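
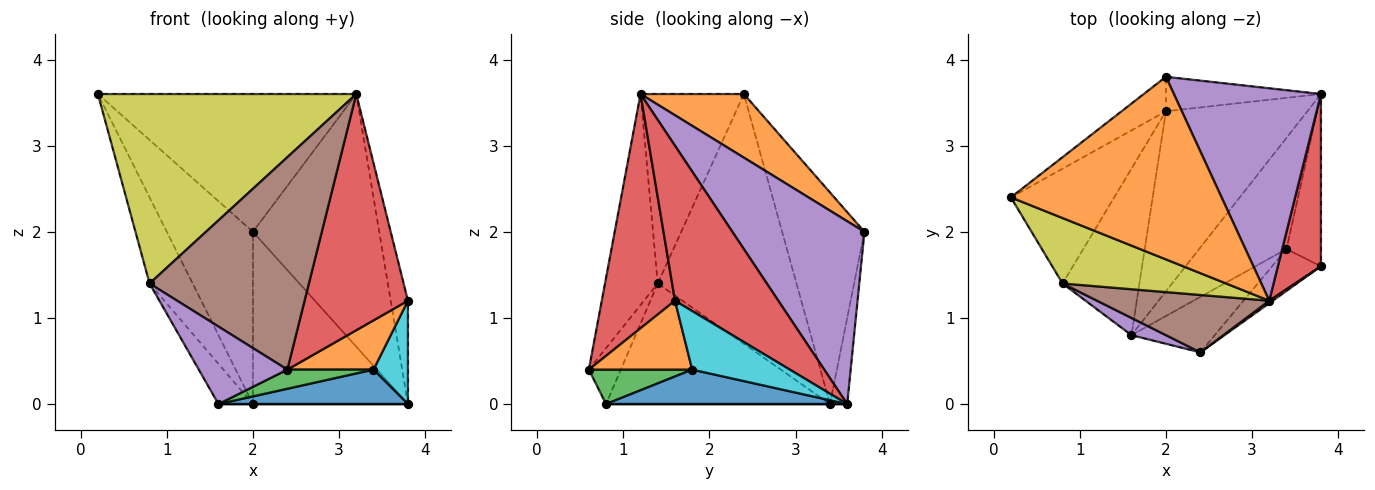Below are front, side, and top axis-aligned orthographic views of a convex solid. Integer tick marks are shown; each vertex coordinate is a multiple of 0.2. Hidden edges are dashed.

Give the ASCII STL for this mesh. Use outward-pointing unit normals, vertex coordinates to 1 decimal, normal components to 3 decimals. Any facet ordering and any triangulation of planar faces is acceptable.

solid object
 facet normal -0.684 0.716 -0.143
  outer loop
   vertex 2.0 3.4 0.0
   vertex 0.2 2.4 3.6
   vertex 2.0 3.8 2.0
  endloop
 endfacet
 facet normal 0.234 0.586 0.776
  outer loop
   vertex 3.2 1.2 3.6
   vertex 2.0 3.8 2.0
   vertex 0.2 2.4 3.6
  endloop
 endfacet
 facet normal -0.108 0.975 -0.195
  outer loop
   vertex 3.8 3.6 0.0
   vertex 2.0 3.4 0.0
   vertex 2.0 3.8 2.0
  endloop
 endfacet
 facet normal 0.951 0.159 0.264
  outer loop
   vertex 3.8 3.6 0.0
   vertex 3.2 1.2 3.6
   vertex 3.8 1.6 1.2
  endloop
 endfacet
 facet normal 0.625 0.598 0.503
  outer loop
   vertex 3.8 3.6 0.0
   vertex 2.0 3.8 2.0
   vertex 3.2 1.2 3.6
  endloop
 endfacet
 facet normal 0.000 0.000 -1.000
  outer loop
   vertex 3.8 3.6 0.0
   vertex 1.6 0.8 0.0
   vertex 2.0 3.4 0.0
  endloop
 endfacet
 facet normal -0.888 0.276 -0.368
  outer loop
   vertex 0.8 1.4 1.4
   vertex 0.2 2.4 3.6
   vertex 2.0 3.4 0.0
  endloop
 endfacet
 facet normal -0.836 0.129 -0.533
  outer loop
   vertex 0.8 1.4 1.4
   vertex 2.0 3.4 0.0
   vertex 1.6 0.8 0.0
  endloop
 endfacet
 facet normal -0.354 -0.884 0.305
  outer loop
   vertex 0.8 1.4 1.4
   vertex 3.2 1.2 3.6
   vertex 0.2 2.4 3.6
  endloop
 endfacet
 facet normal 0.825 -0.291 -0.485
  outer loop
   vertex 3.4 1.8 0.4
   vertex 3.8 3.6 0.0
   vertex 3.8 1.6 1.2
  endloop
 endfacet
 facet normal 0.353 -0.277 -0.894
  outer loop
   vertex 3.4 1.8 0.4
   vertex 1.6 0.8 0.0
   vertex 3.8 3.6 0.0
  endloop
 endfacet
 facet normal 0.675 -0.562 -0.478
  outer loop
   vertex 2.4 0.6 0.4
   vertex 3.4 1.8 0.4
   vertex 3.8 1.6 1.2
  endloop
 endfacet
 facet normal 0.364 -0.304 -0.880
  outer loop
   vertex 2.4 0.6 0.4
   vertex 1.6 0.8 0.0
   vertex 3.4 1.8 0.4
  endloop
 endfacet
 facet normal 0.578 -0.816 0.008
  outer loop
   vertex 2.4 0.6 0.4
   vertex 3.8 1.6 1.2
   vertex 3.2 1.2 3.6
  endloop
 endfacet
 facet normal -0.332 -0.921 0.205
  outer loop
   vertex 2.4 0.6 0.4
   vertex 0.8 1.4 1.4
   vertex 1.6 0.8 0.0
  endloop
 endfacet
 facet normal -0.304 -0.920 0.249
  outer loop
   vertex 2.4 0.6 0.4
   vertex 3.2 1.2 3.6
   vertex 0.8 1.4 1.4
  endloop
 endfacet
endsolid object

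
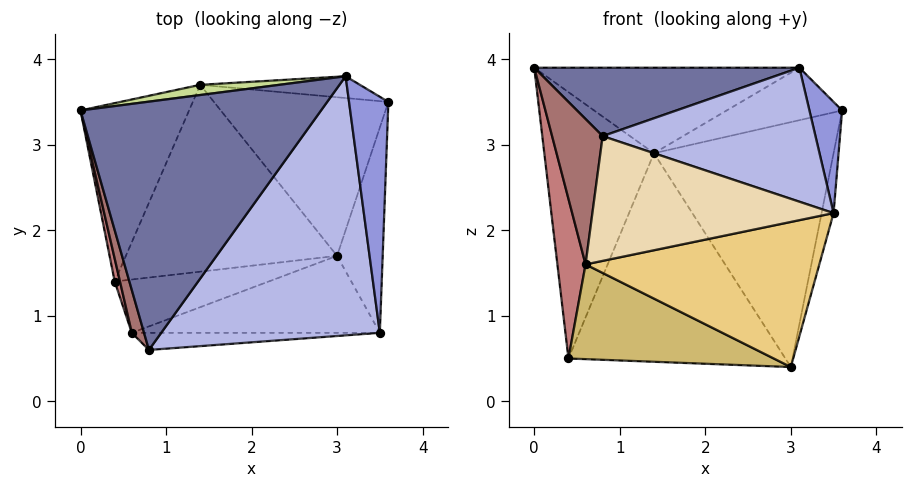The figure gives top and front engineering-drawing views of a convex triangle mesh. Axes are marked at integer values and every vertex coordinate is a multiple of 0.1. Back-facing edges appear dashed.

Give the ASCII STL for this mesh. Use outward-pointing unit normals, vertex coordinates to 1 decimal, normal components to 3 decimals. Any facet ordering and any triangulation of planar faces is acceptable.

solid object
 facet normal 0.034 -0.265 0.964
  outer loop
   vertex 3.1 3.8 3.9
   vertex 0.0 3.4 3.9
   vertex 0.8 0.6 3.1
  endloop
 endfacet
 facet normal 0.970 0.069 -0.235
  outer loop
   vertex 3.5 0.8 2.2
   vertex 3.0 1.7 0.4
   vertex 3.6 3.5 3.4
  endloop
 endfacet
 facet normal 0.544 -0.357 0.759
  outer loop
   vertex 3.5 0.8 2.2
   vertex 3.6 3.5 3.4
   vertex 3.1 3.8 3.9
  endloop
 endfacet
 facet normal 0.313 -0.436 0.843
  outer loop
   vertex 3.5 0.8 2.2
   vertex 3.1 3.8 3.9
   vertex 0.8 0.6 3.1
  endloop
 endfacet
 facet normal 0.196 0.823 -0.533
  outer loop
   vertex 1.4 3.7 2.9
   vertex 3.6 3.5 3.4
   vertex 3.0 1.7 0.4
  endloop
 endfacet
 facet normal 0.169 0.910 -0.378
  outer loop
   vertex 1.4 3.7 2.9
   vertex 3.1 3.8 3.9
   vertex 3.6 3.5 3.4
  endloop
 endfacet
 facet normal -0.127 0.985 0.118
  outer loop
   vertex 1.4 3.7 2.9
   vertex 0.0 3.4 3.9
   vertex 3.1 3.8 3.9
  endloop
 endfacet
 facet normal -0.499 0.720 -0.482
  outer loop
   vertex 1.4 3.7 2.9
   vertex 0.4 1.4 0.5
   vertex 0.0 3.4 3.9
  endloop
 endfacet
 facet normal -0.111 0.740 -0.663
  outer loop
   vertex 1.4 3.7 2.9
   vertex 3.0 1.7 0.4
   vertex 0.4 1.4 0.5
  endloop
 endfacet
 facet normal 0.081 -0.869 -0.489
  outer loop
   vertex 0.6 0.8 1.6
   vertex 0.4 1.4 0.5
   vertex 3.0 1.7 0.4
  endloop
 endfacet
 facet normal 0.097 -0.879 -0.466
  outer loop
   vertex 0.6 0.8 1.6
   vertex 3.0 1.7 0.4
   vertex 3.5 0.8 2.2
  endloop
 endfacet
 facet normal 0.028 -0.990 -0.136
  outer loop
   vertex 0.6 0.8 1.6
   vertex 3.5 0.8 2.2
   vertex 0.8 0.6 3.1
  endloop
 endfacet
 facet normal -0.951 -0.297 0.087
  outer loop
   vertex 0.6 0.8 1.6
   vertex 0.8 0.6 3.1
   vertex 0.0 3.4 3.9
  endloop
 endfacet
 facet normal -0.966 -0.255 0.036
  outer loop
   vertex 0.6 0.8 1.6
   vertex 0.0 3.4 3.9
   vertex 0.4 1.4 0.5
  endloop
 endfacet
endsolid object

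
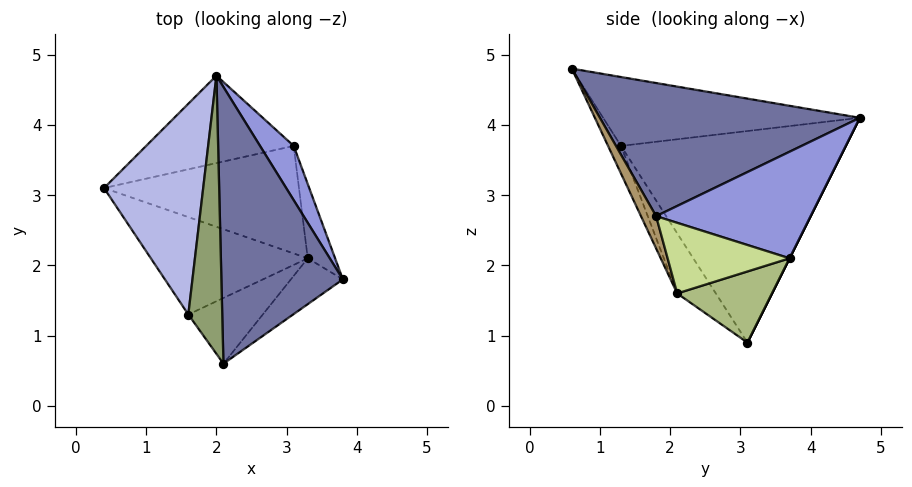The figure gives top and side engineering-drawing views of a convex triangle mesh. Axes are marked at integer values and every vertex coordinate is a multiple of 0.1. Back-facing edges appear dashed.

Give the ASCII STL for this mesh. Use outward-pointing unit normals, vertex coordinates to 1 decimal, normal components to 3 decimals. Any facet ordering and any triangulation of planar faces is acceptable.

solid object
 facet normal 0.732 0.132 0.668
  outer loop
   vertex 2.1 0.6 4.8
   vertex 3.8 1.8 2.7
   vertex 2.0 4.7 4.1
  endloop
 endfacet
 facet normal 0.000 0.894 -0.447
  outer loop
   vertex 3.1 3.7 2.1
   vertex 0.4 3.1 0.9
   vertex 2.0 4.7 4.1
  endloop
 endfacet
 facet normal 0.871 0.408 0.275
  outer loop
   vertex 3.1 3.7 2.1
   vertex 2.0 4.7 4.1
   vertex 3.8 1.8 2.7
  endloop
 endfacet
 facet normal -0.904 0.057 0.424
  outer loop
   vertex 1.6 1.3 3.7
   vertex 2.0 4.7 4.1
   vertex 0.4 3.1 0.9
  endloop
 endfacet
 facet normal -0.896 0.053 0.441
  outer loop
   vertex 1.6 1.3 3.7
   vertex 2.1 0.6 4.8
   vertex 2.0 4.7 4.1
  endloop
 endfacet
 facet normal 0.325 0.319 -0.890
  outer loop
   vertex 3.3 2.1 1.6
   vertex 0.4 3.1 0.9
   vertex 3.1 3.7 2.1
  endloop
 endfacet
 facet normal 0.909 0.224 -0.352
  outer loop
   vertex 3.3 2.1 1.6
   vertex 3.1 3.7 2.1
   vertex 3.8 1.8 2.7
  endloop
 endfacet
 facet normal -0.182 -0.861 -0.475
  outer loop
   vertex 3.3 2.1 1.6
   vertex 1.6 1.3 3.7
   vertex 0.4 3.1 0.9
  endloop
 endfacet
 facet normal 0.216 -0.913 -0.347
  outer loop
   vertex 3.3 2.1 1.6
   vertex 3.8 1.8 2.7
   vertex 2.1 0.6 4.8
  endloop
 endfacet
 facet normal -0.175 -0.865 -0.471
  outer loop
   vertex 3.3 2.1 1.6
   vertex 2.1 0.6 4.8
   vertex 1.6 1.3 3.7
  endloop
 endfacet
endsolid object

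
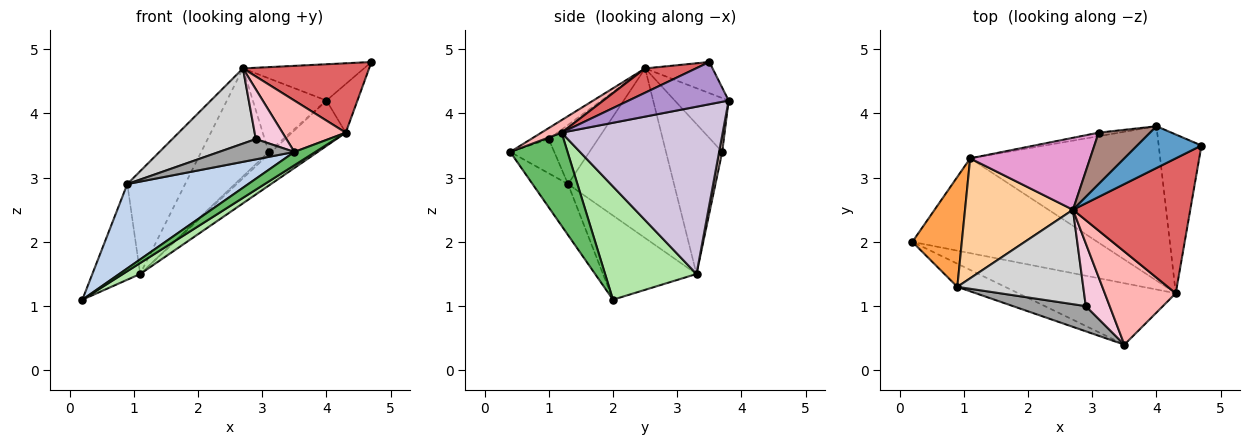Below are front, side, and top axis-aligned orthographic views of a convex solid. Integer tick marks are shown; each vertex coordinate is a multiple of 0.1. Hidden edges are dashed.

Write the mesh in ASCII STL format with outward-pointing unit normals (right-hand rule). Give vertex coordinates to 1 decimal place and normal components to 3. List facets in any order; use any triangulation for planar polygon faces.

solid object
 facet normal -0.343 0.616 0.709
  outer loop
   vertex 2.7 2.5 4.7
   vertex 4.7 3.5 4.8
   vertex 4.0 3.8 4.2
  endloop
 endfacet
 facet normal -0.272 -0.928 -0.255
  outer loop
   vertex 0.9 1.3 2.9
   vertex 0.2 2.0 1.1
   vertex 3.5 0.4 3.4
  endloop
 endfacet
 facet normal -0.789 0.403 0.464
  outer loop
   vertex 0.9 1.3 2.9
   vertex 1.1 3.3 1.5
   vertex 0.2 2.0 1.1
  endloop
 endfacet
 facet normal -0.766 0.418 0.488
  outer loop
   vertex 0.9 1.3 2.9
   vertex 2.7 2.5 4.7
   vertex 1.1 3.3 1.5
  endloop
 endfacet
 facet normal 0.501 -0.183 -0.846
  outer loop
   vertex 4.3 1.2 3.7
   vertex 3.5 0.4 3.4
   vertex 0.2 2.0 1.1
  endloop
 endfacet
 facet normal 0.519 -0.098 -0.849
  outer loop
   vertex 4.3 1.2 3.7
   vertex 0.2 2.0 1.1
   vertex 1.1 3.3 1.5
  endloop
 endfacet
 facet normal 0.181 -0.450 0.875
  outer loop
   vertex 4.3 1.2 3.7
   vertex 4.7 3.5 4.8
   vertex 2.7 2.5 4.7
  endloop
 endfacet
 facet normal 0.153 -0.477 0.865
  outer loop
   vertex 4.3 1.2 3.7
   vertex 2.7 2.5 4.7
   vertex 3.5 0.4 3.4
  endloop
 endfacet
 facet normal 0.687 0.213 -0.695
  outer loop
   vertex 4.3 1.2 3.7
   vertex 4.0 3.8 4.2
   vertex 4.7 3.5 4.8
  endloop
 endfacet
 facet normal 0.645 0.215 -0.733
  outer loop
   vertex 4.3 1.2 3.7
   vertex 1.1 3.3 1.5
   vertex 4.0 3.8 4.2
  endloop
 endfacet
 facet normal -0.514 0.703 0.491
  outer loop
   vertex 3.1 3.7 3.4
   vertex 2.7 2.5 4.7
   vertex 4.0 3.8 4.2
  endloop
 endfacet
 facet normal 0.556 0.471 -0.685
  outer loop
   vertex 3.1 3.7 3.4
   vertex 4.0 3.8 4.2
   vertex 1.1 3.3 1.5
  endloop
 endfacet
 facet normal -0.570 0.684 0.456
  outer loop
   vertex 3.1 3.7 3.4
   vertex 1.1 3.3 1.5
   vertex 2.7 2.5 4.7
  endloop
 endfacet
 facet normal -0.340 -0.585 0.736
  outer loop
   vertex 2.9 1.0 3.6
   vertex 3.5 0.4 3.4
   vertex 2.7 2.5 4.7
  endloop
 endfacet
 facet normal -0.344 -0.588 0.732
  outer loop
   vertex 2.9 1.0 3.6
   vertex 0.9 1.3 2.9
   vertex 3.5 0.4 3.4
  endloop
 endfacet
 facet normal -0.345 -0.585 0.734
  outer loop
   vertex 2.9 1.0 3.6
   vertex 2.7 2.5 4.7
   vertex 0.9 1.3 2.9
  endloop
 endfacet
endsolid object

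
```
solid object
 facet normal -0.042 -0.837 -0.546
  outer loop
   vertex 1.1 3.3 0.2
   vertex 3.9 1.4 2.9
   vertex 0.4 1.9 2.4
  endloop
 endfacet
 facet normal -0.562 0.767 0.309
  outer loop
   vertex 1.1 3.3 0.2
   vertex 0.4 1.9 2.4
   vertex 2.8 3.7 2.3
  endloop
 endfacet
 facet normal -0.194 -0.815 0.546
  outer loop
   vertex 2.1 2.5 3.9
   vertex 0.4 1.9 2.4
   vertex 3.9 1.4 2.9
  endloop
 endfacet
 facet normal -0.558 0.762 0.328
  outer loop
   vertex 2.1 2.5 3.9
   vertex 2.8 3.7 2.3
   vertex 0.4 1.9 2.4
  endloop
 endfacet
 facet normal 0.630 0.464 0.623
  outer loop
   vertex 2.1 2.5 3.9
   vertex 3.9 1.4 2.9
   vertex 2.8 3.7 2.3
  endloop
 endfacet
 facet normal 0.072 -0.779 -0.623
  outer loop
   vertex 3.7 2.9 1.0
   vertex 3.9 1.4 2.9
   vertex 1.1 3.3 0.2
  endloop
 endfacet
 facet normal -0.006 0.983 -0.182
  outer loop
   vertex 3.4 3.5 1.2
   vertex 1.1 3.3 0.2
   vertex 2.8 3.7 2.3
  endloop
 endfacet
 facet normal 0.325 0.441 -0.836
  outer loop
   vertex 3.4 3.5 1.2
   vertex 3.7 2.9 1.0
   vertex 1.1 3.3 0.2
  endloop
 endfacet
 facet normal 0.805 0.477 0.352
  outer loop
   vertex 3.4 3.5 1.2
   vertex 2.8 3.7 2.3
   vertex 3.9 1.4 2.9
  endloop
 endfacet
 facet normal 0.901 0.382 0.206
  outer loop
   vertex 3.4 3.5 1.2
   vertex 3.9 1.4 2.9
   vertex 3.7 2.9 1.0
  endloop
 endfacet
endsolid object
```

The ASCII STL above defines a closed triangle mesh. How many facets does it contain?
10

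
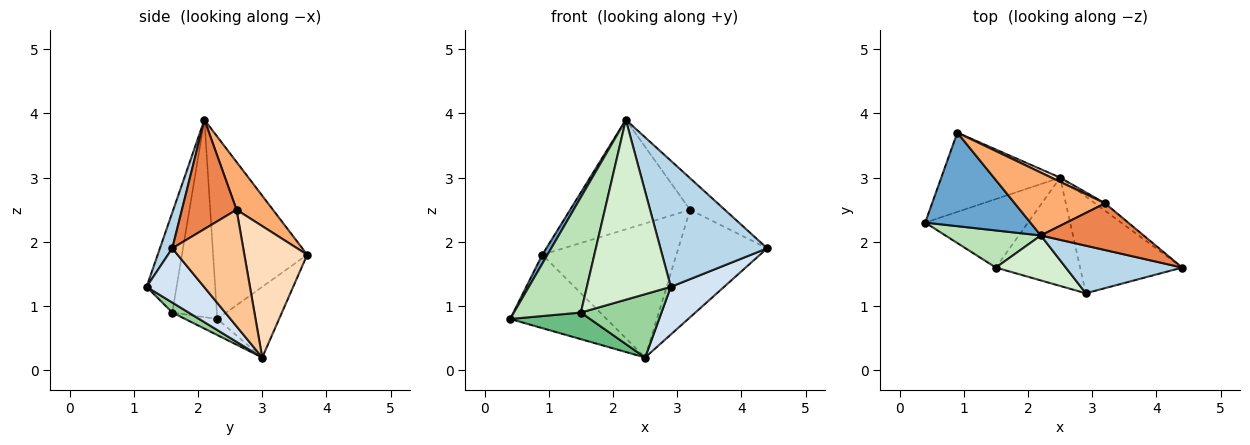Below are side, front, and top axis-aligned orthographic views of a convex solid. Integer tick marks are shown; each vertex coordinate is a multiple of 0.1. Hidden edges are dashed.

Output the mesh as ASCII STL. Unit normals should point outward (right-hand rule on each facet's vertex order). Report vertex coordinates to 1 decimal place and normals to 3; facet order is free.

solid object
 facet normal -0.865 -0.048 0.499
  outer loop
   vertex 2.2 2.1 3.9
   vertex 0.9 3.7 1.8
   vertex 0.4 2.3 0.8
  endloop
 endfacet
 facet normal -0.400 0.623 -0.672
  outer loop
   vertex 2.5 3.0 0.2
   vertex 0.4 2.3 0.8
   vertex 0.9 3.7 1.8
  endloop
 endfacet
 facet normal 0.108 -0.930 0.351
  outer loop
   vertex 2.9 1.2 1.3
   vertex 4.4 1.6 1.9
   vertex 2.2 2.1 3.9
  endloop
 endfacet
 facet normal 0.430 -0.399 -0.810
  outer loop
   vertex 2.9 1.2 1.3
   vertex 2.5 3.0 0.2
   vertex 4.4 1.6 1.9
  endloop
 endfacet
 facet normal 0.661 0.420 0.622
  outer loop
   vertex 3.2 2.6 2.5
   vertex 2.2 2.1 3.9
   vertex 4.4 1.6 1.9
  endloop
 endfacet
 facet normal 0.255 0.839 0.481
  outer loop
   vertex 3.2 2.6 2.5
   vertex 0.9 3.7 1.8
   vertex 2.2 2.1 3.9
  endloop
 endfacet
 facet normal 0.623 0.780 -0.054
  outer loop
   vertex 3.2 2.6 2.5
   vertex 4.4 1.6 1.9
   vertex 2.5 3.0 0.2
  endloop
 endfacet
 facet normal 0.424 0.905 0.028
  outer loop
   vertex 3.2 2.6 2.5
   vertex 2.5 3.0 0.2
   vertex 0.9 3.7 1.8
  endloop
 endfacet
 facet normal -0.144 -0.358 -0.922
  outer loop
   vertex 1.5 1.6 0.9
   vertex 0.4 2.3 0.8
   vertex 2.5 3.0 0.2
  endloop
 endfacet
 facet normal 0.102 -0.502 -0.859
  outer loop
   vertex 1.5 1.6 0.9
   vertex 2.5 3.0 0.2
   vertex 2.9 1.2 1.3
  endloop
 endfacet
 facet normal -0.535 -0.804 0.259
  outer loop
   vertex 1.5 1.6 0.9
   vertex 2.2 2.1 3.9
   vertex 0.4 2.3 0.8
  endloop
 endfacet
 facet normal -0.327 -0.917 0.229
  outer loop
   vertex 1.5 1.6 0.9
   vertex 2.9 1.2 1.3
   vertex 2.2 2.1 3.9
  endloop
 endfacet
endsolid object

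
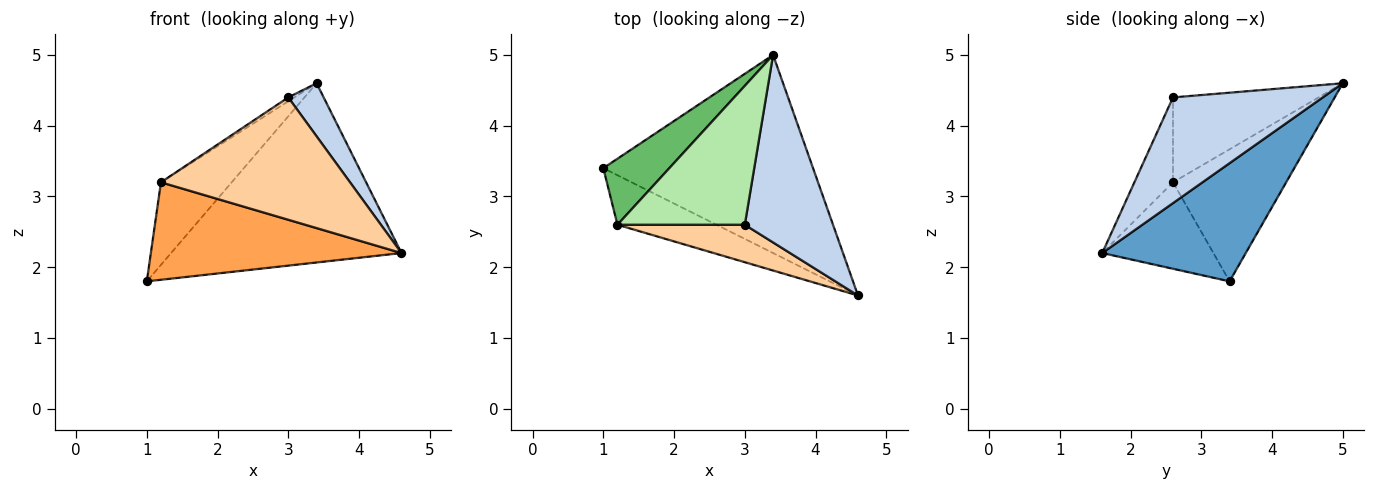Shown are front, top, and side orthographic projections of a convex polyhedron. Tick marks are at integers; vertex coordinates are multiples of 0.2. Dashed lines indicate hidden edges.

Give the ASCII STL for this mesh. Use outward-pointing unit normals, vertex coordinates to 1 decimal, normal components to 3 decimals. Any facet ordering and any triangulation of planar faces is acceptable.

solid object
 facet normal 0.386 0.619 -0.684
  outer loop
   vertex 3.4 5.0 4.6
   vertex 4.6 1.6 2.2
   vertex 1.0 3.4 1.8
  endloop
 endfacet
 facet normal 0.755 -0.178 0.630
  outer loop
   vertex 3.0 2.6 4.4
   vertex 4.6 1.6 2.2
   vertex 3.4 5.0 4.6
  endloop
 endfacet
 facet normal -0.368 -0.829 -0.421
  outer loop
   vertex 1.2 2.6 3.2
   vertex 1.0 3.4 1.8
   vertex 4.6 1.6 2.2
  endloop
 endfacet
 facet normal -0.192 -0.938 0.287
  outer loop
   vertex 1.2 2.6 3.2
   vertex 4.6 1.6 2.2
   vertex 3.0 2.6 4.4
  endloop
 endfacet
 facet normal -0.781 0.488 0.390
  outer loop
   vertex 1.2 2.6 3.2
   vertex 3.4 5.0 4.6
   vertex 1.0 3.4 1.8
  endloop
 endfacet
 facet normal -0.555 0.023 0.832
  outer loop
   vertex 1.2 2.6 3.2
   vertex 3.0 2.6 4.4
   vertex 3.4 5.0 4.6
  endloop
 endfacet
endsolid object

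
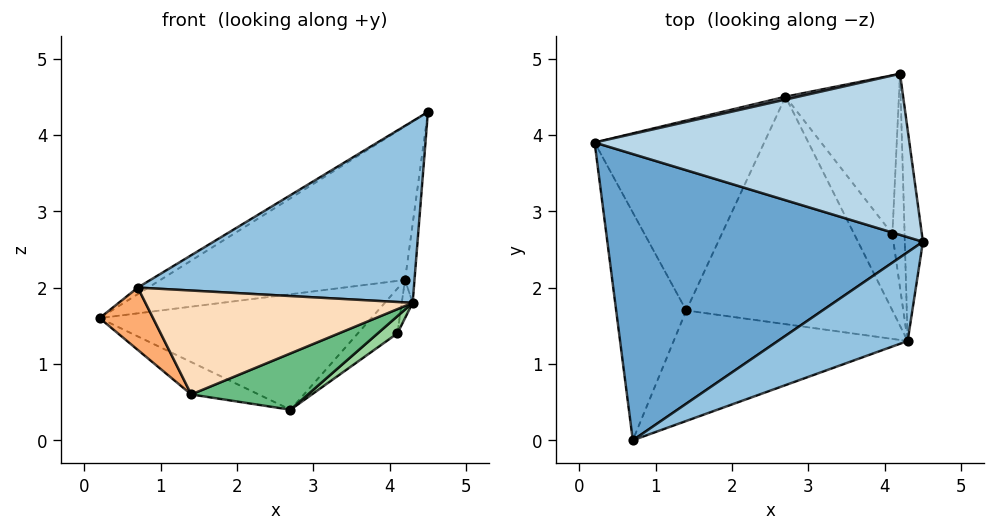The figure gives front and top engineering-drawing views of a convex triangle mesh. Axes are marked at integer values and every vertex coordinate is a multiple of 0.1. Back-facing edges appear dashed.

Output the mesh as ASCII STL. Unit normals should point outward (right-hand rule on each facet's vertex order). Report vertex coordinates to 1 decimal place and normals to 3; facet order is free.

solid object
 facet normal -0.527 0.019 0.849
  outer loop
   vertex 0.7 0.0 2.0
   vertex 4.5 2.6 4.3
   vertex 0.2 3.9 1.6
  endloop
 endfacet
 facet normal 0.329 -0.848 0.415
  outer loop
   vertex 4.3 1.3 1.8
   vertex 4.5 2.6 4.3
   vertex 0.7 0.0 2.0
  endloop
 endfacet
 facet normal -0.239 0.670 0.703
  outer loop
   vertex 4.2 4.8 2.1
   vertex 0.2 3.9 1.6
   vertex 4.5 2.6 4.3
  endloop
 endfacet
 facet normal -0.222 0.975 0.024
  outer loop
   vertex 4.2 4.8 2.1
   vertex 2.7 4.5 0.4
   vertex 0.2 3.9 1.6
  endloop
 endfacet
 facet normal 0.994 0.037 -0.099
  outer loop
   vertex 4.2 4.8 2.1
   vertex 4.5 2.6 4.3
   vertex 4.3 1.3 1.8
  endloop
 endfacet
 facet normal -0.790 -0.162 -0.592
  outer loop
   vertex 1.4 1.7 0.6
   vertex 0.7 0.0 2.0
   vertex 0.2 3.9 1.6
  endloop
 endfacet
 facet normal -0.457 0.149 -0.877
  outer loop
   vertex 1.4 1.7 0.6
   vertex 0.2 3.9 1.6
   vertex 2.7 4.5 0.4
  endloop
 endfacet
 facet normal 0.203 -0.671 -0.713
  outer loop
   vertex 1.4 1.7 0.6
   vertex 4.3 1.3 1.8
   vertex 0.7 0.0 2.0
  endloop
 endfacet
 facet normal 0.346 -0.226 -0.911
  outer loop
   vertex 1.4 1.7 0.6
   vertex 2.7 4.5 0.4
   vertex 4.3 1.3 1.8
  endloop
 endfacet
 facet normal 0.383 -0.203 -0.901
  outer loop
   vertex 4.1 2.7 1.4
   vertex 4.3 1.3 1.8
   vertex 2.7 4.5 0.4
  endloop
 endfacet
 facet normal 0.720 0.188 -0.668
  outer loop
   vertex 4.1 2.7 1.4
   vertex 2.7 4.5 0.4
   vertex 4.2 4.8 2.1
  endloop
 endfacet
 facet normal 0.954 0.052 -0.294
  outer loop
   vertex 4.1 2.7 1.4
   vertex 4.2 4.8 2.1
   vertex 4.3 1.3 1.8
  endloop
 endfacet
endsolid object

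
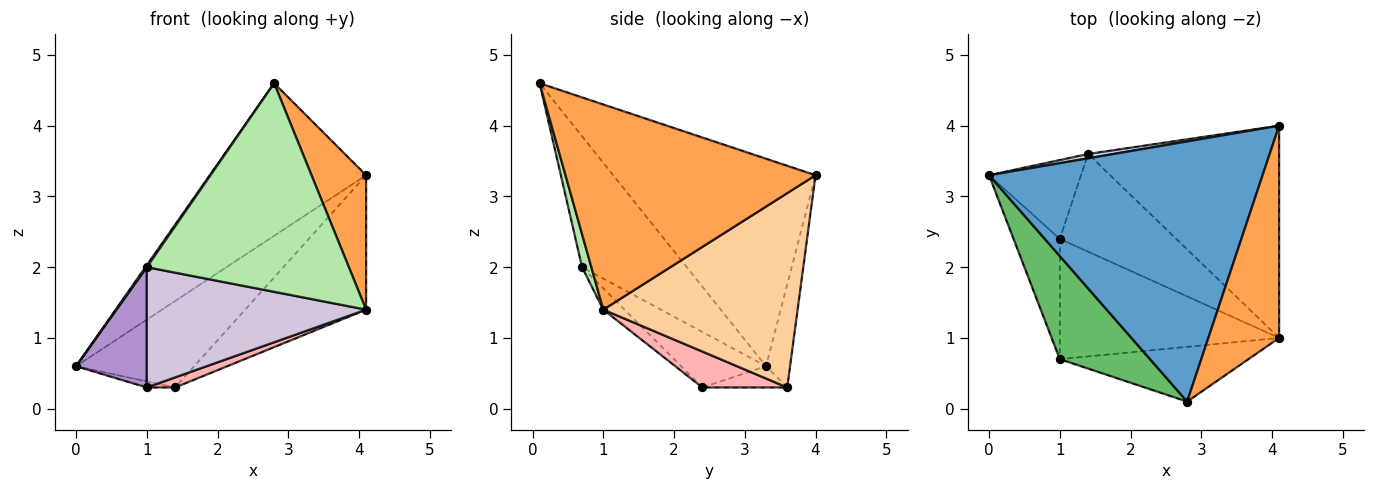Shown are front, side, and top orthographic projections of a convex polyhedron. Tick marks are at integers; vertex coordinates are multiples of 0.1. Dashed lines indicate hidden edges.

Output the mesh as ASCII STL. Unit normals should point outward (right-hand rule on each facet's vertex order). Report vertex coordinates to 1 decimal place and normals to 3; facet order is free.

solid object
 facet normal -0.548 0.423 0.722
  outer loop
   vertex 2.8 0.1 4.6
   vertex 4.1 4.0 3.3
   vertex 0.0 3.3 0.6
  endloop
 endfacet
 facet normal -0.199 0.979 0.049
  outer loop
   vertex 1.4 3.6 0.3
   vertex 0.0 3.3 0.6
   vertex 4.1 4.0 3.3
  endloop
 endfacet
 facet normal 0.926 -0.202 0.319
  outer loop
   vertex 4.1 1.0 1.4
   vertex 4.1 4.0 3.3
   vertex 2.8 0.1 4.6
  endloop
 endfacet
 facet normal 0.652 0.406 -0.641
  outer loop
   vertex 4.1 1.0 1.4
   vertex 1.4 3.6 0.3
   vertex 4.1 4.0 3.3
  endloop
 endfacet
 facet normal -0.823 -0.011 0.567
  outer loop
   vertex 1.0 0.7 2.0
   vertex 2.8 0.1 4.6
   vertex 0.0 3.3 0.6
  endloop
 endfacet
 facet normal 0.044 -0.966 -0.254
  outer loop
   vertex 1.0 0.7 2.0
   vertex 4.1 1.0 1.4
   vertex 2.8 0.1 4.6
  endloop
 endfacet
 facet normal -0.224 0.075 -0.972
  outer loop
   vertex 1.0 2.4 0.3
   vertex 0.0 3.3 0.6
   vertex 1.4 3.6 0.3
  endloop
 endfacet
 facet normal 0.293 -0.098 -0.951
  outer loop
   vertex 1.0 2.4 0.3
   vertex 1.4 3.6 0.3
   vertex 4.1 1.0 1.4
  endloop
 endfacet
 facet normal -0.647 -0.539 -0.539
  outer loop
   vertex 1.0 2.4 0.3
   vertex 1.0 0.7 2.0
   vertex 0.0 3.3 0.6
  endloop
 endfacet
 facet normal -0.068 -0.705 -0.705
  outer loop
   vertex 1.0 2.4 0.3
   vertex 4.1 1.0 1.4
   vertex 1.0 0.7 2.0
  endloop
 endfacet
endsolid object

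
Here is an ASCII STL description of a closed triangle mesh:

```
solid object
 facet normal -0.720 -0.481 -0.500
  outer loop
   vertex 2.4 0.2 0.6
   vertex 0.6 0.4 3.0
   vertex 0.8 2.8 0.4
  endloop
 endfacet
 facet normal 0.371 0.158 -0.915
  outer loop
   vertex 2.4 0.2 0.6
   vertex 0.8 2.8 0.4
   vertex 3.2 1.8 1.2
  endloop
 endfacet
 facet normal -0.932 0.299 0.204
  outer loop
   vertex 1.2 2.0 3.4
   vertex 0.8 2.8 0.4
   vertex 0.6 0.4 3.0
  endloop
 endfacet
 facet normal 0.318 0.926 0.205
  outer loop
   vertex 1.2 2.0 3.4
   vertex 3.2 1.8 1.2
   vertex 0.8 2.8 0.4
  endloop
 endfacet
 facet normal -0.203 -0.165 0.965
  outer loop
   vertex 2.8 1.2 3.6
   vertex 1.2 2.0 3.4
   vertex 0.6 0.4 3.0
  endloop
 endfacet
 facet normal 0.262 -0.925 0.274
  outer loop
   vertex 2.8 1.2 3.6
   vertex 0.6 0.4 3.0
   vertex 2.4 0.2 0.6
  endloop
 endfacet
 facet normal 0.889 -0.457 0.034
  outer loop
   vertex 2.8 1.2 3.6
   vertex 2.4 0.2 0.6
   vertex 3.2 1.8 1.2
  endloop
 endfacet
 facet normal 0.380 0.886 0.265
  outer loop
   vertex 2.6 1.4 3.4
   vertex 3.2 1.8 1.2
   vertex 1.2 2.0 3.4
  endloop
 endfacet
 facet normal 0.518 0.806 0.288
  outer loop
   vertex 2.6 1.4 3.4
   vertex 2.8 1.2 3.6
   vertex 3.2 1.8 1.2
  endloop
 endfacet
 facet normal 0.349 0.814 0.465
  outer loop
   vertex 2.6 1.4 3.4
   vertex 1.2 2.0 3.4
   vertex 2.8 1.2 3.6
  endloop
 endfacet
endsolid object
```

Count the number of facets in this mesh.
10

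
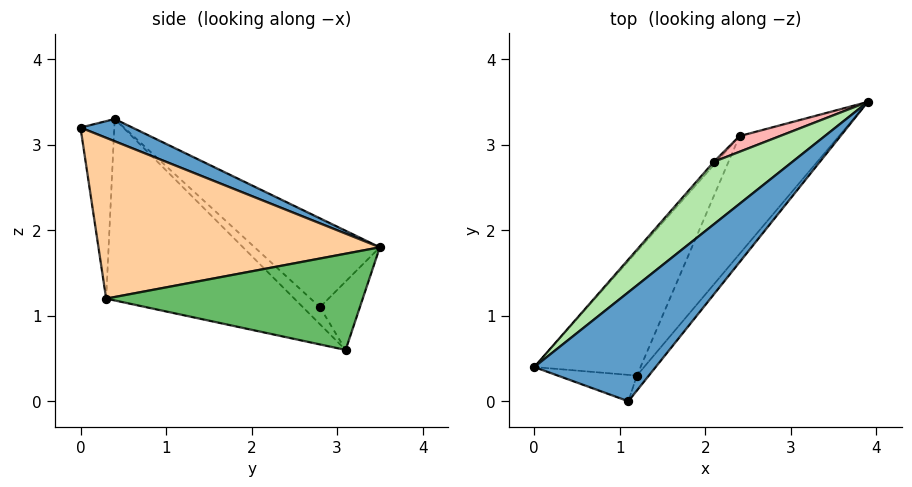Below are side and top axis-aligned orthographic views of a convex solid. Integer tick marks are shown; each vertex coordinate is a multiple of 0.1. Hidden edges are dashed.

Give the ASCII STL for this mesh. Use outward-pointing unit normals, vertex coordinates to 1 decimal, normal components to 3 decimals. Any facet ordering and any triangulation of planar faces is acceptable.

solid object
 facet normal 0.175 0.242 0.954
  outer loop
   vertex 1.1 0.0 3.2
   vertex 3.9 3.5 1.8
   vertex 0.0 0.4 3.3
  endloop
 endfacet
 facet normal -0.350 -0.924 -0.156
  outer loop
   vertex 1.2 0.3 1.2
   vertex 1.1 0.0 3.2
   vertex 0.0 0.4 3.3
  endloop
 endfacet
 facet normal -0.835 0.253 -0.489
  outer loop
   vertex 1.2 0.3 1.2
   vertex 0.0 0.4 3.3
   vertex 2.4 3.1 0.6
  endloop
 endfacet
 facet normal 0.768 -0.638 -0.057
  outer loop
   vertex 1.2 0.3 1.2
   vertex 3.9 3.5 1.8
   vertex 1.1 0.0 3.2
  endloop
 endfacet
 facet normal 0.634 -0.412 -0.655
  outer loop
   vertex 1.2 0.3 1.2
   vertex 2.4 3.1 0.6
   vertex 3.9 3.5 1.8
  endloop
 endfacet
 facet normal -0.465 0.784 0.411
  outer loop
   vertex 2.1 2.8 1.1
   vertex 0.0 0.4 3.3
   vertex 3.9 3.5 1.8
  endloop
 endfacet
 facet normal -0.803 0.580 -0.134
  outer loop
   vertex 2.1 2.8 1.1
   vertex 2.4 3.1 0.6
   vertex 0.0 0.4 3.3
  endloop
 endfacet
 facet normal -0.435 0.863 0.257
  outer loop
   vertex 2.1 2.8 1.1
   vertex 3.9 3.5 1.8
   vertex 2.4 3.1 0.6
  endloop
 endfacet
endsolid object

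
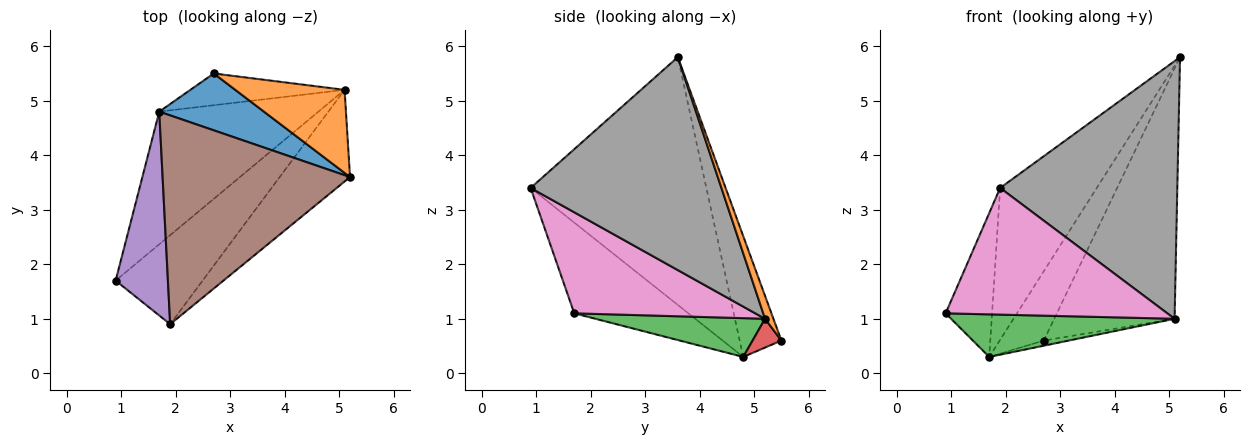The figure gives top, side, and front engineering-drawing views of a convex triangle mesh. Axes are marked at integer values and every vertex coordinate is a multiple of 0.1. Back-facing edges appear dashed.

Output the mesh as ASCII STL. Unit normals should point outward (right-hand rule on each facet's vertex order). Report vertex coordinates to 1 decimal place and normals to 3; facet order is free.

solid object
 facet normal -0.590 0.624 0.512
  outer loop
   vertex 1.7 4.8 0.3
   vertex 5.2 3.6 5.8
   vertex 2.7 5.5 0.6
  endloop
 endfacet
 facet normal 0.066 0.947 0.314
  outer loop
   vertex 5.1 5.2 1.0
   vertex 2.7 5.5 0.6
   vertex 5.2 3.6 5.8
  endloop
 endfacet
 facet normal 0.226 -0.298 -0.928
  outer loop
   vertex 5.1 5.2 1.0
   vertex 0.9 1.7 1.1
   vertex 1.7 4.8 0.3
  endloop
 endfacet
 facet normal 0.181 0.157 -0.971
  outer loop
   vertex 5.1 5.2 1.0
   vertex 1.7 4.8 0.3
   vertex 2.7 5.5 0.6
  endloop
 endfacet
 facet normal -0.817 0.332 0.471
  outer loop
   vertex 1.9 0.9 3.4
   vertex 1.7 4.8 0.3
   vertex 0.9 1.7 1.1
  endloop
 endfacet
 facet normal -0.730 0.402 0.552
  outer loop
   vertex 1.9 0.9 3.4
   vertex 5.2 3.6 5.8
   vertex 1.7 4.8 0.3
  endloop
 endfacet
 facet normal 0.556 -0.680 -0.478
  outer loop
   vertex 1.9 0.9 3.4
   vertex 0.9 1.7 1.1
   vertex 5.1 5.2 1.0
  endloop
 endfacet
 facet normal 0.712 -0.661 -0.235
  outer loop
   vertex 1.9 0.9 3.4
   vertex 5.1 5.2 1.0
   vertex 5.2 3.6 5.8
  endloop
 endfacet
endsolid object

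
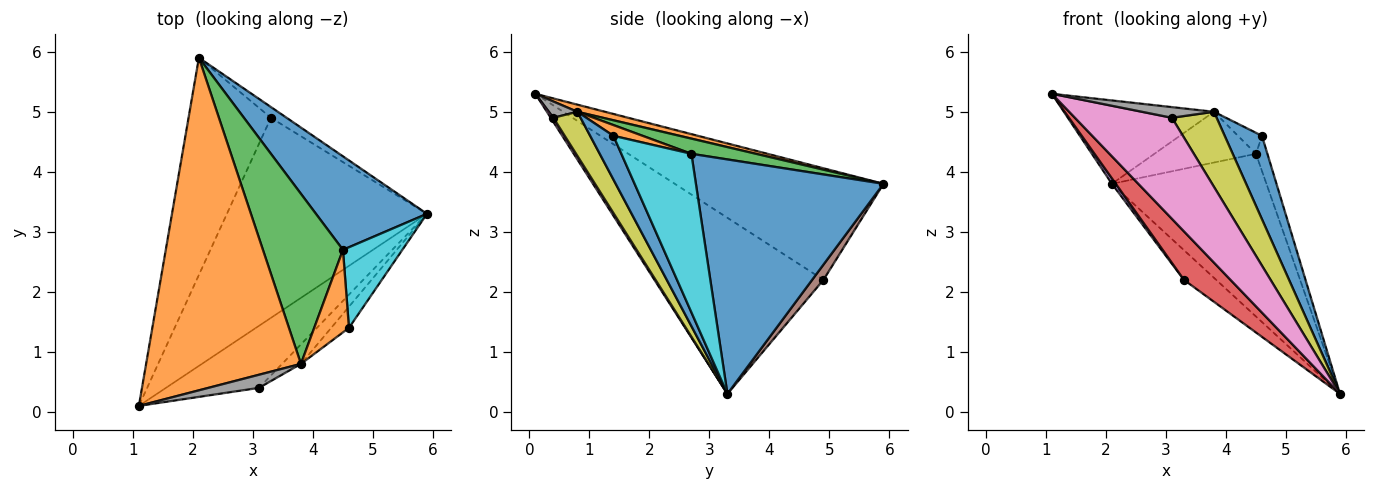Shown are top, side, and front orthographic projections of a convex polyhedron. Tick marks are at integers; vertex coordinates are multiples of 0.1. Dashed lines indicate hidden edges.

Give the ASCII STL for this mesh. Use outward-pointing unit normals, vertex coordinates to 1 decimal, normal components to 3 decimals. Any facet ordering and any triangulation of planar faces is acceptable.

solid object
 facet normal 0.725 0.597 0.343
  outer loop
   vertex 4.5 2.7 4.3
   vertex 5.9 3.3 0.3
   vertex 2.1 5.9 3.8
  endloop
 endfacet
 facet normal 0.045 0.243 0.969
  outer loop
   vertex 3.8 0.8 5.0
   vertex 2.1 5.9 3.8
   vertex 1.1 0.1 5.3
  endloop
 endfacet
 facet normal 0.179 0.281 0.943
  outer loop
   vertex 3.8 0.8 5.0
   vertex 4.5 2.7 4.3
   vertex 2.1 5.9 3.8
  endloop
 endfacet
 facet normal -0.650 -0.179 -0.739
  outer loop
   vertex 3.3 4.9 2.2
   vertex 5.9 3.3 0.3
   vertex 1.1 0.1 5.3
  endloop
 endfacet
 facet normal -0.804 -0.015 -0.594
  outer loop
   vertex 3.3 4.9 2.2
   vertex 1.1 0.1 5.3
   vertex 2.1 5.9 3.8
  endloop
 endfacet
 facet normal 0.313 0.893 -0.323
  outer loop
   vertex 3.3 4.9 2.2
   vertex 2.1 5.9 3.8
   vertex 5.9 3.3 0.3
  endloop
 endfacet
 facet normal 0.023 -0.852 -0.523
  outer loop
   vertex 3.1 0.4 4.9
   vertex 1.1 0.1 5.3
   vertex 5.9 3.3 0.3
  endloop
 endfacet
 facet normal 0.242 -0.612 0.753
  outer loop
   vertex 3.1 0.4 4.9
   vertex 3.8 0.8 5.0
   vertex 1.1 0.1 5.3
  endloop
 endfacet
 facet normal 0.508 -0.834 -0.217
  outer loop
   vertex 3.1 0.4 4.9
   vertex 5.9 3.3 0.3
   vertex 3.8 0.8 5.0
  endloop
 endfacet
 facet normal 0.926 0.151 0.347
  outer loop
   vertex 4.6 1.4 4.6
   vertex 5.9 3.3 0.3
   vertex 4.5 2.7 4.3
  endloop
 endfacet
 facet normal 0.517 -0.830 -0.210
  outer loop
   vertex 4.6 1.4 4.6
   vertex 3.8 0.8 5.0
   vertex 5.9 3.3 0.3
  endloop
 endfacet
 facet normal 0.287 0.236 0.928
  outer loop
   vertex 4.6 1.4 4.6
   vertex 4.5 2.7 4.3
   vertex 3.8 0.8 5.0
  endloop
 endfacet
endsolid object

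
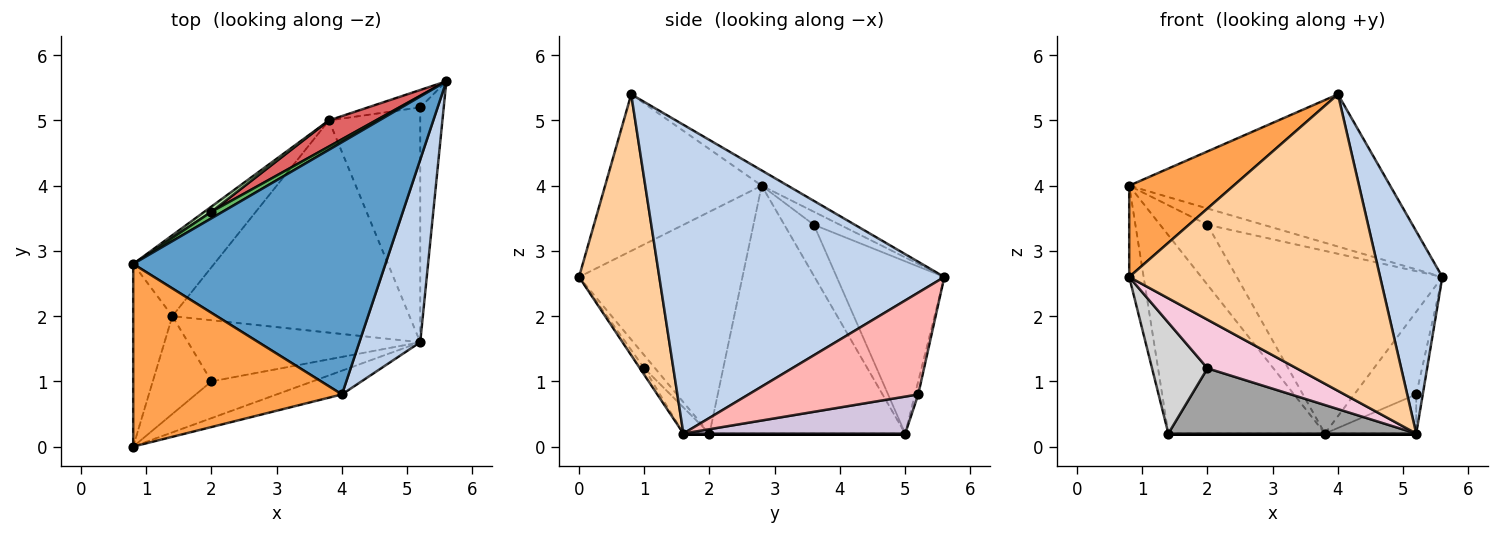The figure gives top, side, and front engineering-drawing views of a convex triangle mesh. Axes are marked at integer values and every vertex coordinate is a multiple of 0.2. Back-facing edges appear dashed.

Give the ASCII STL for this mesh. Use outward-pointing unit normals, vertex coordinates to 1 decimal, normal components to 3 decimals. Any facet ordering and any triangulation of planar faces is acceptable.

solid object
 facet normal -0.052 0.516 0.855
  outer loop
   vertex 4.0 0.8 5.4
   vertex 5.6 5.6 2.6
   vertex 0.8 2.8 4.0
  endloop
 endfacet
 facet normal 0.959 -0.209 0.189
  outer loop
   vertex 5.2 1.6 0.2
   vertex 5.6 5.6 2.6
   vertex 4.0 0.8 5.4
  endloop
 endfacet
 facet normal -0.557 -0.371 0.743
  outer loop
   vertex 0.8 0.0 2.6
   vertex 4.0 0.8 5.4
   vertex 0.8 2.8 4.0
  endloop
 endfacet
 facet normal 0.304 -0.950 -0.076
  outer loop
   vertex 0.8 0.0 2.6
   vertex 5.2 1.6 0.2
   vertex 4.0 0.8 5.4
  endloop
 endfacet
 facet normal -0.398 0.852 0.341
  outer loop
   vertex 2.0 3.6 3.4
   vertex 0.8 2.8 4.0
   vertex 5.6 5.6 2.6
  endloop
 endfacet
 facet normal -0.527 0.846 0.074
  outer loop
   vertex 2.0 3.6 3.4
   vertex 3.8 5.0 0.2
   vertex 0.8 2.8 4.0
  endloop
 endfacet
 facet normal -0.460 0.879 0.126
  outer loop
   vertex 2.0 3.6 3.4
   vertex 5.6 5.6 2.6
   vertex 3.8 5.0 0.2
  endloop
 endfacet
 facet normal 0.974 0.037 -0.225
  outer loop
   vertex 5.2 5.2 0.8
   vertex 5.6 5.6 2.6
   vertex 5.2 1.6 0.2
  endloop
 endfacet
 facet normal -0.051 0.977 -0.206
  outer loop
   vertex 5.2 5.2 0.8
   vertex 3.8 5.0 0.2
   vertex 5.6 5.6 2.6
  endloop
 endfacet
 facet normal 0.371 0.153 -0.916
  outer loop
   vertex 5.2 5.2 0.8
   vertex 5.2 1.6 0.2
   vertex 3.8 5.0 0.2
  endloop
 endfacet
 facet normal -0.981 0.087 -0.173
  outer loop
   vertex 1.4 2.0 0.2
   vertex 0.8 0.0 2.6
   vertex 0.8 2.8 4.0
  endloop
 endfacet
 facet normal -0.757 0.605 -0.247
  outer loop
   vertex 1.4 2.0 0.2
   vertex 0.8 2.8 4.0
   vertex 3.8 5.0 0.2
  endloop
 endfacet
 facet normal 0.000 0.000 -1.000
  outer loop
   vertex 1.4 2.0 0.2
   vertex 3.8 5.0 0.2
   vertex 5.2 1.6 0.2
  endloop
 endfacet
 facet normal -0.039 -0.797 -0.603
  outer loop
   vertex 2.0 1.0 1.2
   vertex 5.2 1.6 0.2
   vertex 0.8 0.0 2.6
  endloop
 endfacet
 facet normal -0.077 -0.728 -0.682
  outer loop
   vertex 2.0 1.0 1.2
   vertex 1.4 2.0 0.2
   vertex 5.2 1.6 0.2
  endloop
 endfacet
 facet normal -0.145 -0.742 -0.655
  outer loop
   vertex 2.0 1.0 1.2
   vertex 0.8 0.0 2.6
   vertex 1.4 2.0 0.2
  endloop
 endfacet
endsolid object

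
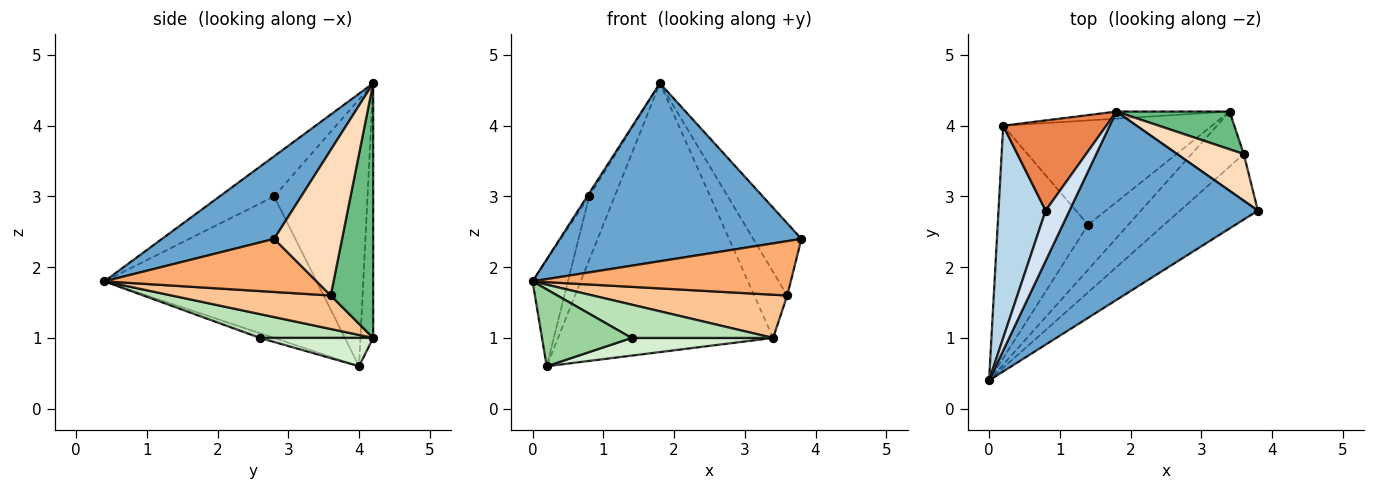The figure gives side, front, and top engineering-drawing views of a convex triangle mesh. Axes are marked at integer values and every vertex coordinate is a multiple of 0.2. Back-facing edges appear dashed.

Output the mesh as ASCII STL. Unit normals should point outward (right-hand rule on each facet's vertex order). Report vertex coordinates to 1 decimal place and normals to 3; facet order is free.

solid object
 facet normal 0.304 -0.654 0.693
  outer loop
   vertex 1.8 4.2 4.6
   vertex 0.0 0.4 1.8
   vertex 3.8 2.8 2.4
  endloop
 endfacet
 facet normal -0.059 0.998 -0.026
  outer loop
   vertex 3.4 4.2 1.0
   vertex 0.2 4.0 0.6
   vertex 1.8 4.2 4.6
  endloop
 endfacet
 facet normal -0.937 0.156 0.312
  outer loop
   vertex 0.8 2.8 3.0
   vertex 0.2 4.0 0.6
   vertex 0.0 0.4 1.8
  endloop
 endfacet
 facet normal -0.860 0.032 0.510
  outer loop
   vertex 0.8 2.8 3.0
   vertex 0.0 0.4 1.8
   vertex 1.8 4.2 4.6
  endloop
 endfacet
 facet normal -0.904 0.247 0.349
  outer loop
   vertex 0.8 2.8 3.0
   vertex 1.8 4.2 4.6
   vertex 0.2 4.0 0.6
  endloop
 endfacet
 facet normal 0.465 -0.565 -0.682
  outer loop
   vertex 3.6 3.6 1.6
   vertex 3.8 2.8 2.4
   vertex 0.0 0.4 1.8
  endloop
 endfacet
 facet normal 0.451 -0.551 -0.702
  outer loop
   vertex 3.6 3.6 1.6
   vertex 0.0 0.4 1.8
   vertex 3.4 4.2 1.0
  endloop
 endfacet
 facet normal 0.764 0.541 0.350
  outer loop
   vertex 3.6 3.6 1.6
   vertex 1.8 4.2 4.6
   vertex 3.8 2.8 2.4
  endloop
 endfacet
 facet normal 0.745 0.579 0.331
  outer loop
   vertex 3.6 3.6 1.6
   vertex 3.4 4.2 1.0
   vertex 1.8 4.2 4.6
  endloop
 endfacet
 facet normal -0.049 -0.313 -0.948
  outer loop
   vertex 1.4 2.6 1.0
   vertex 0.0 0.4 1.8
   vertex 0.2 4.0 0.6
  endloop
 endfacet
 facet normal 0.430 -0.537 -0.726
  outer loop
   vertex 1.4 2.6 1.0
   vertex 3.4 4.2 1.0
   vertex 0.0 0.4 1.8
  endloop
 endfacet
 facet normal 0.133 -0.166 -0.977
  outer loop
   vertex 1.4 2.6 1.0
   vertex 0.2 4.0 0.6
   vertex 3.4 4.2 1.0
  endloop
 endfacet
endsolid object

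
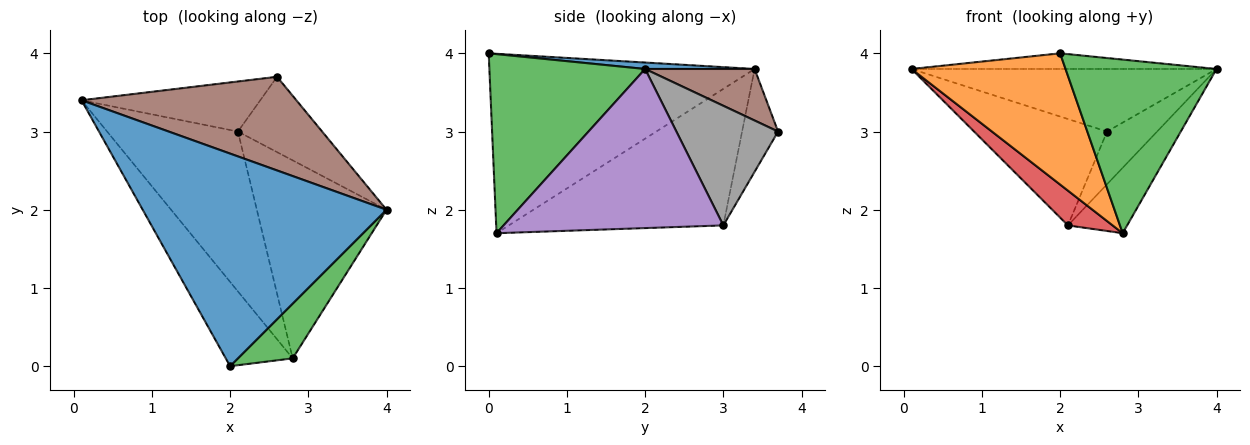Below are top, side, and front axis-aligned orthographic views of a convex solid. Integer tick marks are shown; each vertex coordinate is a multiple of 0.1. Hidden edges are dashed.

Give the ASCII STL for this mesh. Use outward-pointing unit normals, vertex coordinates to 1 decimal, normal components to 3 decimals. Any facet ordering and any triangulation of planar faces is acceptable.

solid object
 facet normal 0.026 0.073 0.997
  outer loop
   vertex 2.0 0.0 4.0
   vertex 4.0 2.0 3.8
   vertex 0.1 3.4 3.8
  endloop
 endfacet
 facet normal -0.823 -0.478 -0.307
  outer loop
   vertex 2.8 0.1 1.7
   vertex 2.0 0.0 4.0
   vertex 0.1 3.4 3.8
  endloop
 endfacet
 facet normal 0.701 -0.680 0.214
  outer loop
   vertex 2.8 0.1 1.7
   vertex 4.0 2.0 3.8
   vertex 2.0 0.0 4.0
  endloop
 endfacet
 facet normal -0.714 -0.149 -0.684
  outer loop
   vertex 2.1 3.0 1.8
   vertex 2.8 0.1 1.7
   vertex 0.1 3.4 3.8
  endloop
 endfacet
 facet normal 0.759 0.204 -0.619
  outer loop
   vertex 2.1 3.0 1.8
   vertex 4.0 2.0 3.8
   vertex 2.8 0.1 1.7
  endloop
 endfacet
 facet normal 0.196 0.545 0.815
  outer loop
   vertex 2.6 3.7 3.0
   vertex 0.1 3.4 3.8
   vertex 4.0 2.0 3.8
  endloop
 endfacet
 facet normal -0.238 0.879 -0.414
  outer loop
   vertex 2.6 3.7 3.0
   vertex 2.1 3.0 1.8
   vertex 0.1 3.4 3.8
  endloop
 endfacet
 facet normal 0.759 0.373 -0.534
  outer loop
   vertex 2.6 3.7 3.0
   vertex 4.0 2.0 3.8
   vertex 2.1 3.0 1.8
  endloop
 endfacet
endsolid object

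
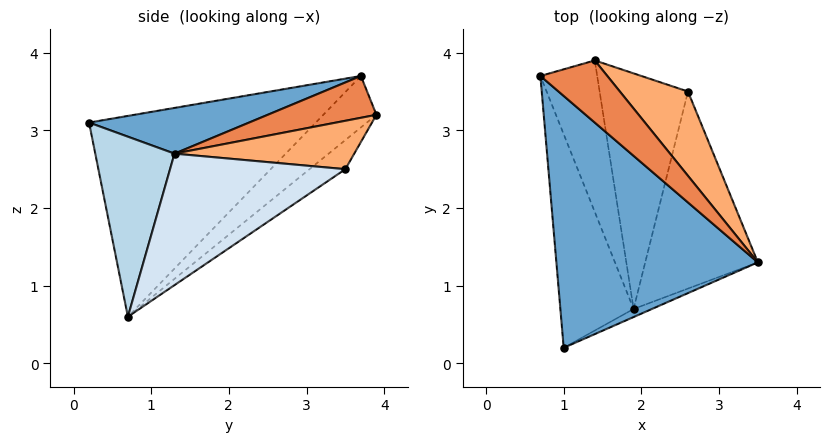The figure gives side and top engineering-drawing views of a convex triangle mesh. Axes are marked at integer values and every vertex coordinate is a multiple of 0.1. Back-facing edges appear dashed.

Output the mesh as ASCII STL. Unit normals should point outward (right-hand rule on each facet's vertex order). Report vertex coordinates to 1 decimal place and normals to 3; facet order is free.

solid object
 facet normal 0.219 -0.147 0.965
  outer loop
   vertex 1.0 0.2 3.1
   vertex 3.5 1.3 2.7
   vertex 0.7 3.7 3.7
  endloop
 endfacet
 facet normal -0.939 -0.022 -0.342
  outer loop
   vertex 1.9 0.7 0.6
   vertex 1.0 0.2 3.1
   vertex 0.7 3.7 3.7
  endloop
 endfacet
 facet normal 0.397 -0.917 -0.040
  outer loop
   vertex 1.9 0.7 0.6
   vertex 3.5 1.3 2.7
   vertex 1.0 0.2 3.1
  endloop
 endfacet
 facet normal 0.737 0.244 -0.631
  outer loop
   vertex 2.6 3.5 2.5
   vertex 3.5 1.3 2.7
   vertex 1.9 0.7 0.6
  endloop
 endfacet
 facet normal 0.512 0.256 0.820
  outer loop
   vertex 1.4 3.9 3.2
   vertex 0.7 3.7 3.7
   vertex 3.5 1.3 2.7
  endloop
 endfacet
 facet normal 0.553 0.297 0.778
  outer loop
   vertex 1.4 3.9 3.2
   vertex 3.5 1.3 2.7
   vertex 2.6 3.5 2.5
  endloop
 endfacet
 facet normal -0.601 0.445 -0.664
  outer loop
   vertex 1.4 3.9 3.2
   vertex 1.9 0.7 0.6
   vertex 0.7 3.7 3.7
  endloop
 endfacet
 facet normal -0.254 0.586 -0.770
  outer loop
   vertex 1.4 3.9 3.2
   vertex 2.6 3.5 2.5
   vertex 1.9 0.7 0.6
  endloop
 endfacet
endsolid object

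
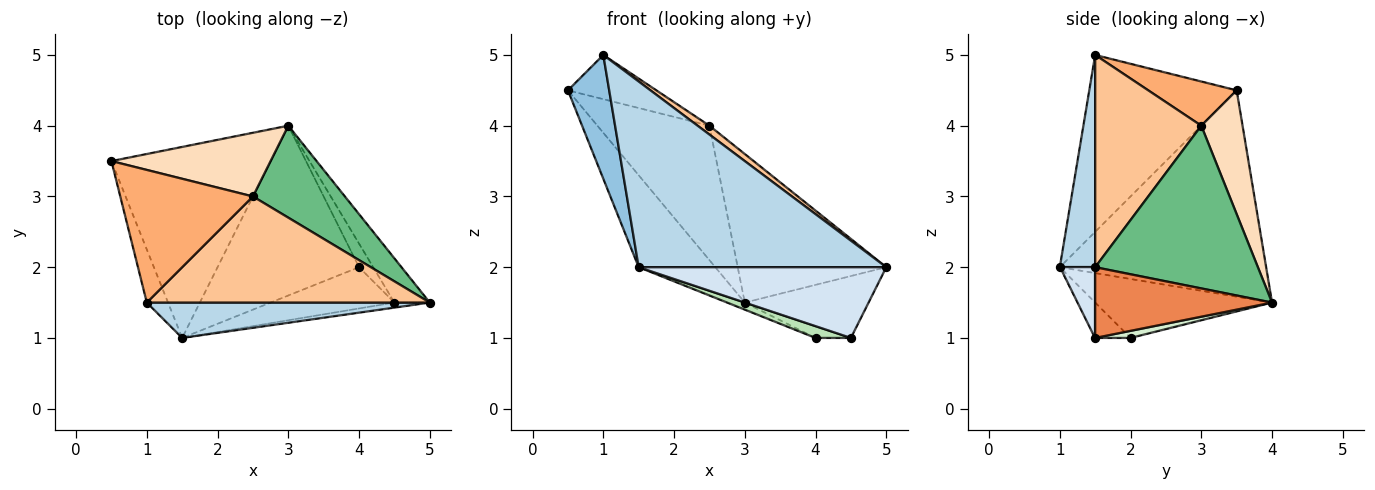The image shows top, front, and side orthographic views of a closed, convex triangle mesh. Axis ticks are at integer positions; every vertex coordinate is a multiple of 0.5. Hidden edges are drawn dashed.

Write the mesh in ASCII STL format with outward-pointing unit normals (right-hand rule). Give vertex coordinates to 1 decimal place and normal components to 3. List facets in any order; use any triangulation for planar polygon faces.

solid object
 facet normal -0.760 0.282 -0.586
  outer loop
   vertex 3.0 4.0 1.5
   vertex 1.5 1.0 2.0
   vertex 0.5 3.5 4.5
  endloop
 endfacet
 facet normal -0.957 -0.268 -0.115
  outer loop
   vertex 1.0 1.5 5.0
   vertex 0.5 3.5 4.5
   vertex 1.5 1.0 2.0
  endloop
 endfacet
 facet normal 0.139 -0.973 0.185
  outer loop
   vertex 1.0 1.5 5.0
   vertex 1.5 1.0 2.0
   vertex 5.0 1.5 2.0
  endloop
 endfacet
 facet normal 0.141 -0.987 -0.071
  outer loop
   vertex 4.5 1.5 1.0
   vertex 5.0 1.5 2.0
   vertex 1.5 1.0 2.0
  endloop
 endfacet
 facet normal 0.758 0.531 -0.379
  outer loop
   vertex 4.5 1.5 1.0
   vertex 3.0 4.0 1.5
   vertex 5.0 1.5 2.0
  endloop
 endfacet
 facet normal 0.302 0.302 0.905
  outer loop
   vertex 2.5 3.0 4.0
   vertex 0.5 3.5 4.5
   vertex 1.0 1.5 5.0
  endloop
 endfacet
 facet normal 0.599 -0.067 0.798
  outer loop
   vertex 2.5 3.0 4.0
   vertex 1.0 1.5 5.0
   vertex 5.0 1.5 2.0
  endloop
 endfacet
 facet normal 0.316 0.857 0.406
  outer loop
   vertex 2.5 3.0 4.0
   vertex 3.0 4.0 1.5
   vertex 0.5 3.5 4.5
  endloop
 endfacet
 facet normal 0.682 0.622 0.385
  outer loop
   vertex 2.5 3.0 4.0
   vertex 5.0 1.5 2.0
   vertex 3.0 4.0 1.5
  endloop
 endfacet
 facet normal -0.384 0.038 -0.922
  outer loop
   vertex 4.0 2.0 1.0
   vertex 1.5 1.0 2.0
   vertex 3.0 4.0 1.5
  endloop
 endfacet
 facet normal -0.265 -0.265 -0.927
  outer loop
   vertex 4.0 2.0 1.0
   vertex 4.5 1.5 1.0
   vertex 1.5 1.0 2.0
  endloop
 endfacet
 facet normal 0.408 0.408 -0.816
  outer loop
   vertex 4.0 2.0 1.0
   vertex 3.0 4.0 1.5
   vertex 4.5 1.5 1.0
  endloop
 endfacet
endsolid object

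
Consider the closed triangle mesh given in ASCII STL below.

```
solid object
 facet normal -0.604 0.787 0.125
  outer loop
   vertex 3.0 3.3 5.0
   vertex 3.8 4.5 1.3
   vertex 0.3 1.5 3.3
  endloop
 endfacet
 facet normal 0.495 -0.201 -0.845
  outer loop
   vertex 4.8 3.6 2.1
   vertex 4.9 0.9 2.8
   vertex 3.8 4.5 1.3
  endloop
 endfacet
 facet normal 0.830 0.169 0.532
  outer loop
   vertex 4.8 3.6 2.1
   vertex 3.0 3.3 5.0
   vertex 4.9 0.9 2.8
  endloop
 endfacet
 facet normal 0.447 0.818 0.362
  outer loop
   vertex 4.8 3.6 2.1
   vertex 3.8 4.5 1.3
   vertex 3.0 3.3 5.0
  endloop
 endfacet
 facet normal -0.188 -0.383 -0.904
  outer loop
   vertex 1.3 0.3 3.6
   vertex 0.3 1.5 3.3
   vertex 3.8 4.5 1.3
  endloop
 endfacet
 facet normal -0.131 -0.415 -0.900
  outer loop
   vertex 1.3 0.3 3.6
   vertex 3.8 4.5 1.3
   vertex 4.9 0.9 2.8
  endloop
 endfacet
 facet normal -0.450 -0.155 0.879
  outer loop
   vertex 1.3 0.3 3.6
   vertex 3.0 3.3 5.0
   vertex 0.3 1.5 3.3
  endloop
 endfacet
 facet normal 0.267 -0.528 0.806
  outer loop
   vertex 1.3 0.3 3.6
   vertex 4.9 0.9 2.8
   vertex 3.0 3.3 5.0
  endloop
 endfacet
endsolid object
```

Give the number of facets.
8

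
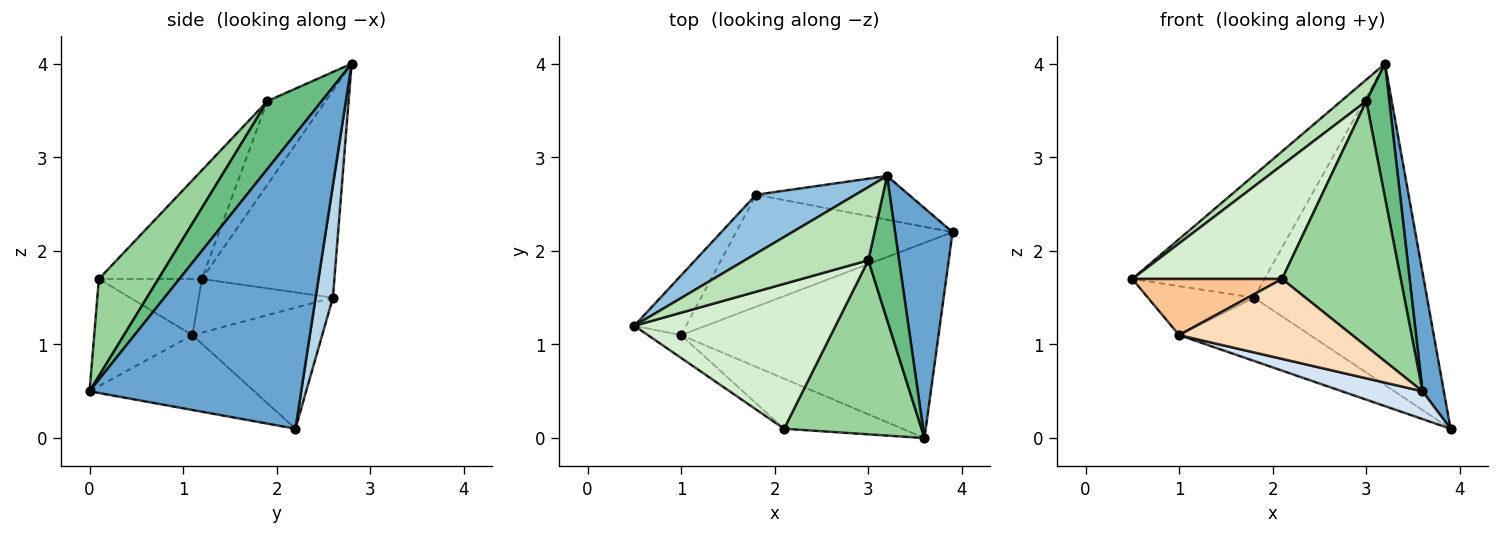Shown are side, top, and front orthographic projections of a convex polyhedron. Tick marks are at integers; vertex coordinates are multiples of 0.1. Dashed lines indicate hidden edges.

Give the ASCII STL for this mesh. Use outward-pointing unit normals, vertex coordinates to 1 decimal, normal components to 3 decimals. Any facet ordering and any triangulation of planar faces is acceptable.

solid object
 facet normal 0.977 -0.099 0.190
  outer loop
   vertex 3.2 2.8 4.0
   vertex 3.6 0.0 0.5
   vertex 3.9 2.2 0.1
  endloop
 endfacet
 facet normal -0.670 0.669 0.322
  outer loop
   vertex 1.8 2.6 1.5
   vertex 0.5 1.2 1.7
   vertex 3.2 2.8 4.0
  endloop
 endfacet
 facet normal 0.098 0.986 -0.134
  outer loop
   vertex 1.8 2.6 1.5
   vertex 3.2 2.8 4.0
   vertex 3.9 2.2 0.1
  endloop
 endfacet
 facet normal -0.277 -0.135 -0.951
  outer loop
   vertex 1.0 1.1 1.1
   vertex 3.9 2.2 0.1
   vertex 3.6 0.0 0.5
  endloop
 endfacet
 facet normal -0.625 0.495 -0.604
  outer loop
   vertex 1.0 1.1 1.1
   vertex 0.5 1.2 1.7
   vertex 1.8 2.6 1.5
  endloop
 endfacet
 facet normal -0.438 0.442 -0.783
  outer loop
   vertex 1.0 1.1 1.1
   vertex 1.8 2.6 1.5
   vertex 3.9 2.2 0.1
  endloop
 endfacet
 facet normal -0.537 -0.781 -0.317
  outer loop
   vertex 2.1 0.1 1.7
   vertex 0.5 1.2 1.7
   vertex 1.0 1.1 1.1
  endloop
 endfacet
 facet normal -0.434 -0.764 -0.478
  outer loop
   vertex 2.1 0.1 1.7
   vertex 1.0 1.1 1.1
   vertex 3.6 0.0 0.5
  endloop
 endfacet
 facet normal 0.850 -0.360 0.385
  outer loop
   vertex 3.0 1.9 3.6
   vertex 3.6 0.0 0.5
   vertex 3.2 2.8 4.0
  endloop
 endfacet
 facet normal 0.378 -0.755 0.536
  outer loop
   vertex 3.0 1.9 3.6
   vertex 2.1 0.1 1.7
   vertex 3.6 0.0 0.5
  endloop
 endfacet
 facet normal -0.545 -0.236 0.804
  outer loop
   vertex 3.0 1.9 3.6
   vertex 3.2 2.8 4.0
   vertex 0.5 1.2 1.7
  endloop
 endfacet
 facet normal -0.391 -0.569 0.724
  outer loop
   vertex 3.0 1.9 3.6
   vertex 0.5 1.2 1.7
   vertex 2.1 0.1 1.7
  endloop
 endfacet
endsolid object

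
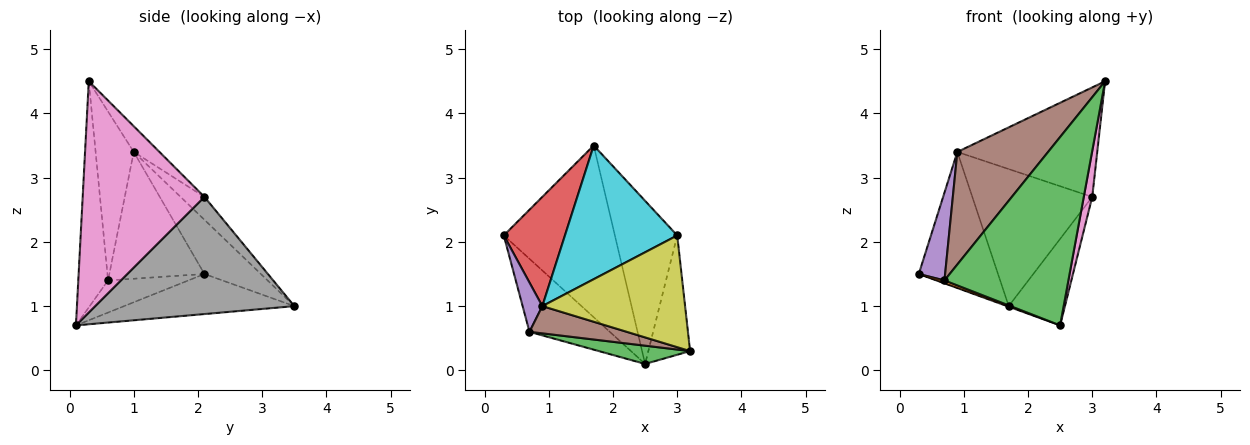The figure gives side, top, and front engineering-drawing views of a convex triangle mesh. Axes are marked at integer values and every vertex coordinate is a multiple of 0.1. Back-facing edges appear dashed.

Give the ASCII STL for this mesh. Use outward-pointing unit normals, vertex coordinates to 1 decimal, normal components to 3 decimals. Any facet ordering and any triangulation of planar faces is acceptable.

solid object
 facet normal -0.339 0.003 -0.941
  outer loop
   vertex 2.5 0.1 0.7
   vertex 0.3 2.1 1.5
   vertex 1.7 3.5 1.0
  endloop
 endfacet
 facet normal -0.371 -0.037 -0.928
  outer loop
   vertex 0.7 0.6 1.4
   vertex 0.3 2.1 1.5
   vertex 2.5 0.1 0.7
  endloop
 endfacet
 facet normal -0.232 -0.968 0.094
  outer loop
   vertex 0.7 0.6 1.4
   vertex 2.5 0.1 0.7
   vertex 3.2 0.3 4.5
  endloop
 endfacet
 facet normal -0.486 0.681 0.548
  outer loop
   vertex 0.9 1.0 3.4
   vertex 1.7 3.5 1.0
   vertex 0.3 2.1 1.5
  endloop
 endfacet
 facet normal -0.953 -0.264 0.148
  outer loop
   vertex 0.9 1.0 3.4
   vertex 0.3 2.1 1.5
   vertex 0.7 0.6 1.4
  endloop
 endfacet
 facet normal -0.378 -0.900 0.218
  outer loop
   vertex 0.9 1.0 3.4
   vertex 0.7 0.6 1.4
   vertex 3.2 0.3 4.5
  endloop
 endfacet
 facet normal 0.982 -0.068 -0.177
  outer loop
   vertex 3.0 2.1 2.7
   vertex 3.2 0.3 4.5
   vertex 2.5 0.1 0.7
  endloop
 endfacet
 facet normal 0.857 0.242 -0.456
  outer loop
   vertex 3.0 2.1 2.7
   vertex 2.5 0.1 0.7
   vertex 1.7 3.5 1.0
  endloop
 endfacet
 facet normal -0.128 0.694 0.708
  outer loop
   vertex 3.0 2.1 2.7
   vertex 0.9 1.0 3.4
   vertex 3.2 0.3 4.5
  endloop
 endfacet
 facet normal -0.141 0.709 0.691
  outer loop
   vertex 3.0 2.1 2.7
   vertex 1.7 3.5 1.0
   vertex 0.9 1.0 3.4
  endloop
 endfacet
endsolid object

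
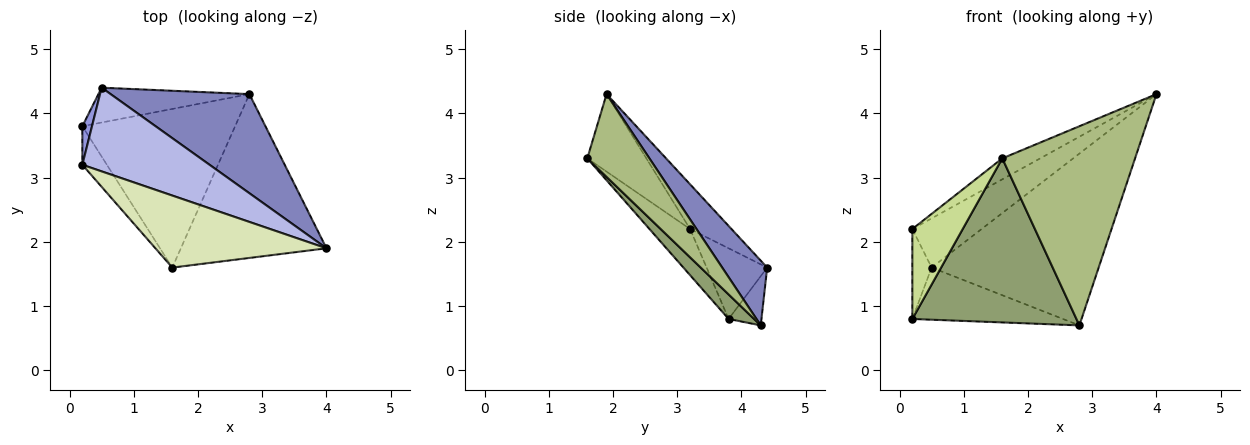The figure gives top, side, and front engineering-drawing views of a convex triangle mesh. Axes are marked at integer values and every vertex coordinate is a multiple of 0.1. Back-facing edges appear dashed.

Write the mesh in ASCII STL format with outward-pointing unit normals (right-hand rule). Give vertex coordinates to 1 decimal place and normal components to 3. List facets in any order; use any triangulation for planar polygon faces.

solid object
 facet normal -0.178 0.818 -0.547
  outer loop
   vertex 0.5 4.4 1.6
   vertex 2.8 4.3 0.7
   vertex 0.2 3.8 0.8
  endloop
 endfacet
 facet normal 0.227 0.844 0.487
  outer loop
   vertex 0.5 4.4 1.6
   vertex 4.0 1.9 4.3
   vertex 2.8 4.3 0.7
  endloop
 endfacet
 facet normal -0.945 0.301 0.129
  outer loop
   vertex 0.2 3.2 2.2
   vertex 0.5 4.4 1.6
   vertex 0.2 3.8 0.8
  endloop
 endfacet
 facet normal -0.290 0.485 0.825
  outer loop
   vertex 0.2 3.2 2.2
   vertex 4.0 1.9 4.3
   vertex 0.5 4.4 1.6
  endloop
 endfacet
 facet normal 0.111 -0.714 -0.691
  outer loop
   vertex 1.6 1.6 3.3
   vertex 0.2 3.8 0.8
   vertex 2.8 4.3 0.7
  endloop
 endfacet
 facet normal 0.340 -0.726 -0.597
  outer loop
   vertex 1.6 1.6 3.3
   vertex 2.8 4.3 0.7
   vertex 4.0 1.9 4.3
  endloop
 endfacet
 facet normal -0.595 -0.739 -0.317
  outer loop
   vertex 1.6 1.6 3.3
   vertex 0.2 3.2 2.2
   vertex 0.2 3.8 0.8
  endloop
 endfacet
 facet normal -0.399 0.256 0.880
  outer loop
   vertex 1.6 1.6 3.3
   vertex 4.0 1.9 4.3
   vertex 0.2 3.2 2.2
  endloop
 endfacet
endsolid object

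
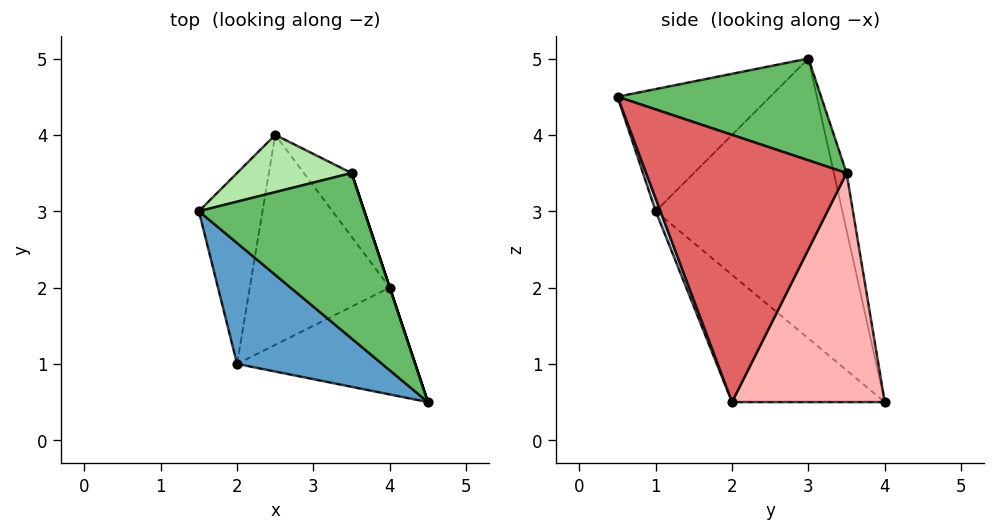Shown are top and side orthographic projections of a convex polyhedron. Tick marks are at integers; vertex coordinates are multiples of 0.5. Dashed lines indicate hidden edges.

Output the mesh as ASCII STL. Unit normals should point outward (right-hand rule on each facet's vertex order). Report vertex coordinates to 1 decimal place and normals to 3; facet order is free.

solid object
 facet normal -0.473 -0.679 0.561
  outer loop
   vertex 2.0 1.0 3.0
   vertex 4.5 0.5 4.5
   vertex 1.5 3.0 5.0
  endloop
 endfacet
 facet normal 0.025 -0.935 -0.354
  outer loop
   vertex 2.0 1.0 3.0
   vertex 4.0 2.0 0.5
   vertex 4.5 0.5 4.5
  endloop
 endfacet
 facet normal -0.975 -0.022 -0.222
  outer loop
   vertex 2.0 1.0 3.0
   vertex 1.5 3.0 5.0
   vertex 2.5 4.0 0.5
  endloop
 endfacet
 facet normal -0.601 -0.450 -0.661
  outer loop
   vertex 2.0 1.0 3.0
   vertex 2.5 4.0 0.5
   vertex 4.0 2.0 0.5
  endloop
 endfacet
 facet normal 0.476 0.417 0.774
  outer loop
   vertex 3.5 3.5 3.5
   vertex 1.5 3.0 5.0
   vertex 4.5 0.5 4.5
  endloop
 endfacet
 facet normal -0.098 0.976 0.195
  outer loop
   vertex 3.5 3.5 3.5
   vertex 2.5 4.0 0.5
   vertex 1.5 3.0 5.0
  endloop
 endfacet
 facet normal 0.949 0.316 0.000
  outer loop
   vertex 3.5 3.5 3.5
   vertex 4.5 0.5 4.5
   vertex 4.0 2.0 0.5
  endloop
 endfacet
 facet normal 0.789 0.592 -0.164
  outer loop
   vertex 3.5 3.5 3.5
   vertex 4.0 2.0 0.5
   vertex 2.5 4.0 0.5
  endloop
 endfacet
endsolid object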